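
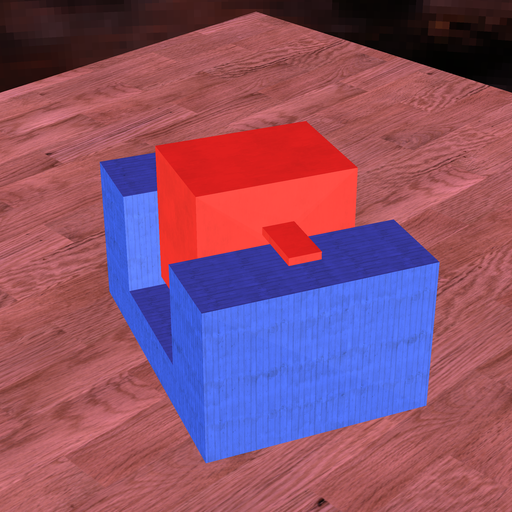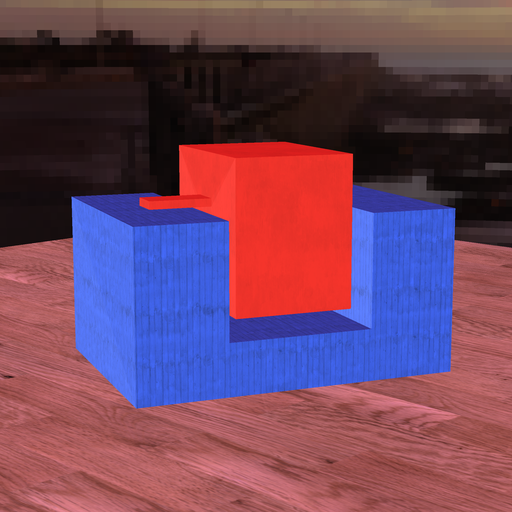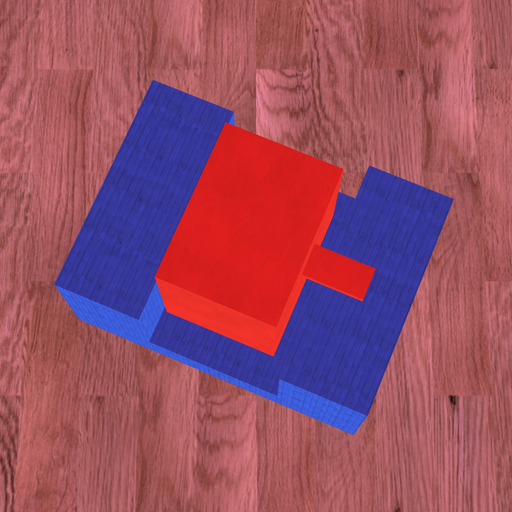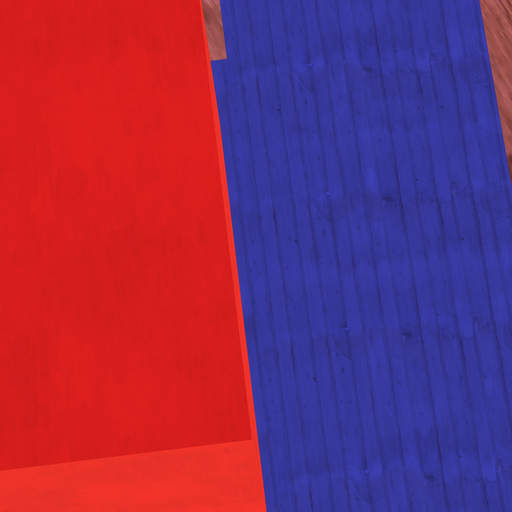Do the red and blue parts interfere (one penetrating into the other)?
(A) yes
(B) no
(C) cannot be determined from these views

(B) no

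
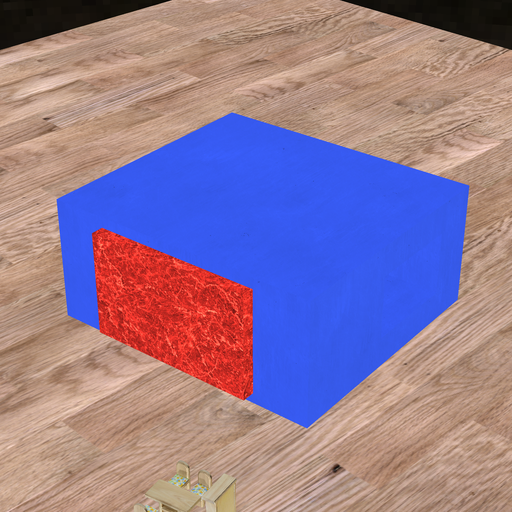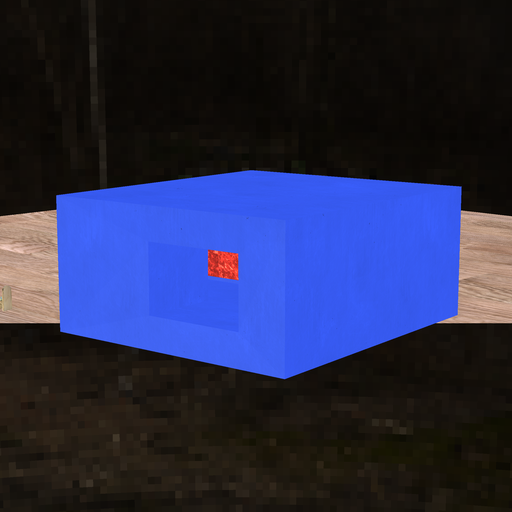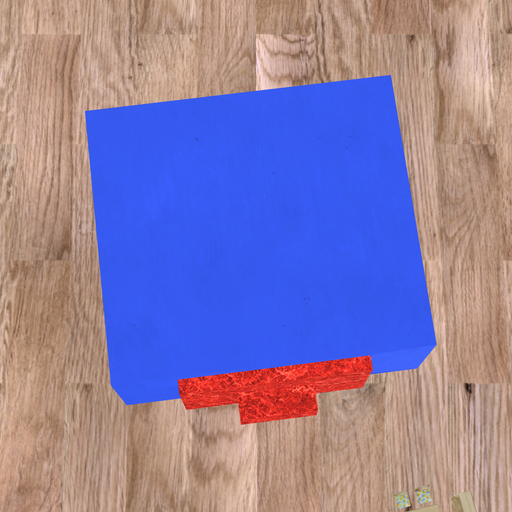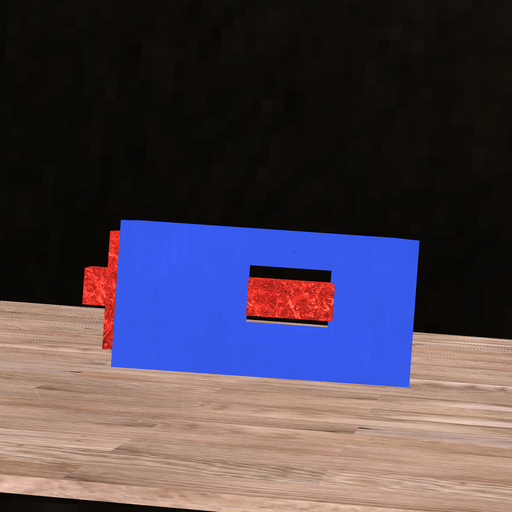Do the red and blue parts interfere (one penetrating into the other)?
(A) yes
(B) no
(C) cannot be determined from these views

(A) yes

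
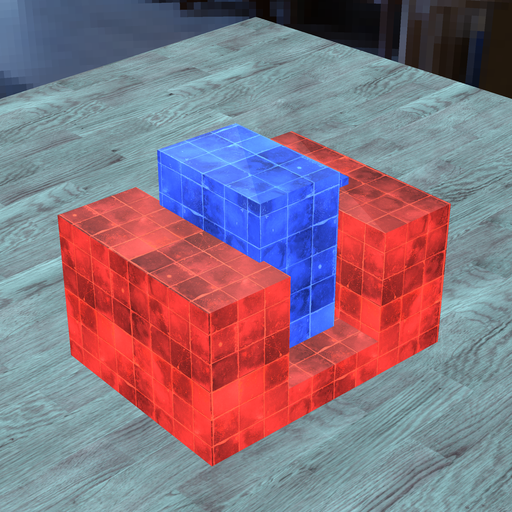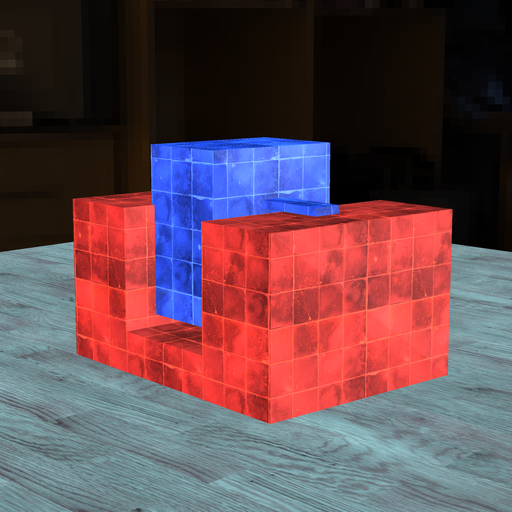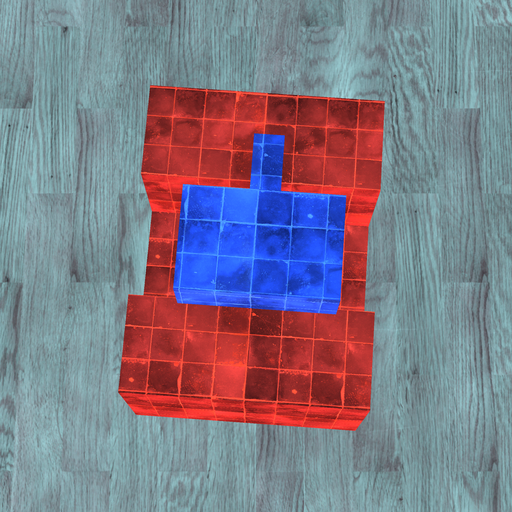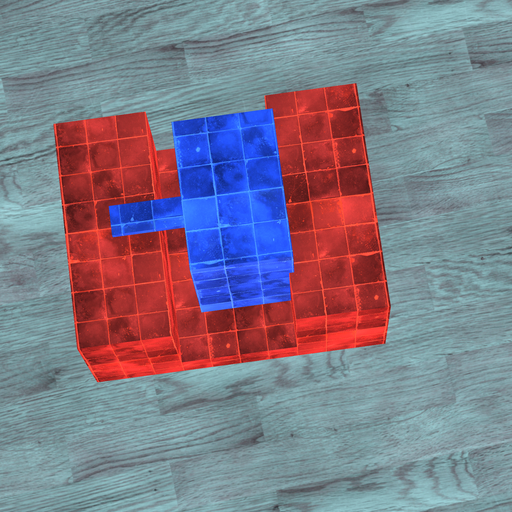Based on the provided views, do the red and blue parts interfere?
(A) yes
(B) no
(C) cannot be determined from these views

(A) yes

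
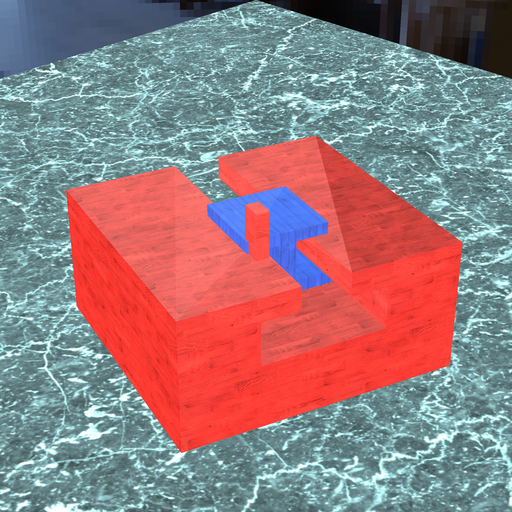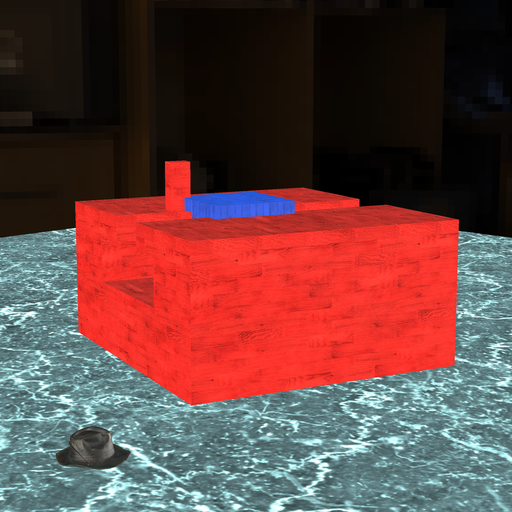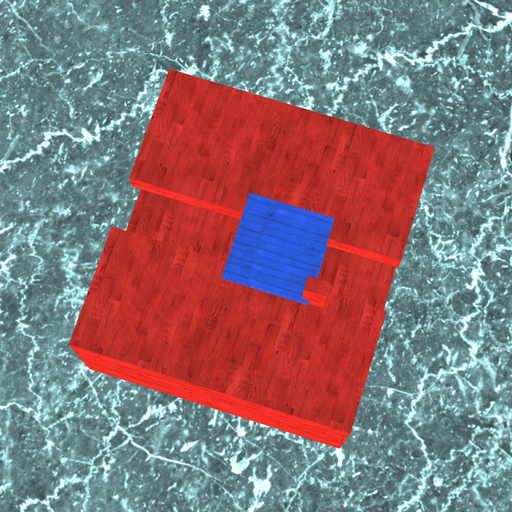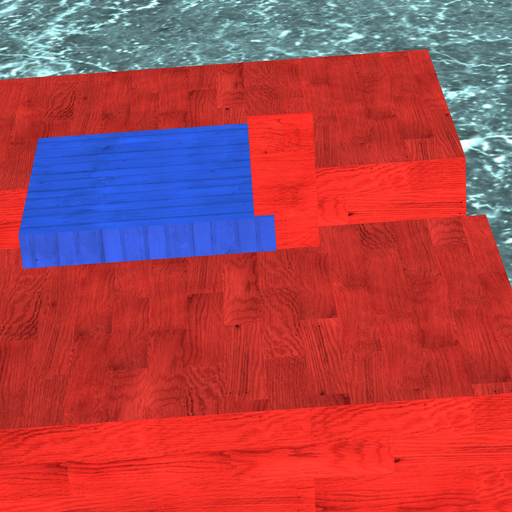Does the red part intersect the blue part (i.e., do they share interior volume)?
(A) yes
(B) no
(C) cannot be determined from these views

(A) yes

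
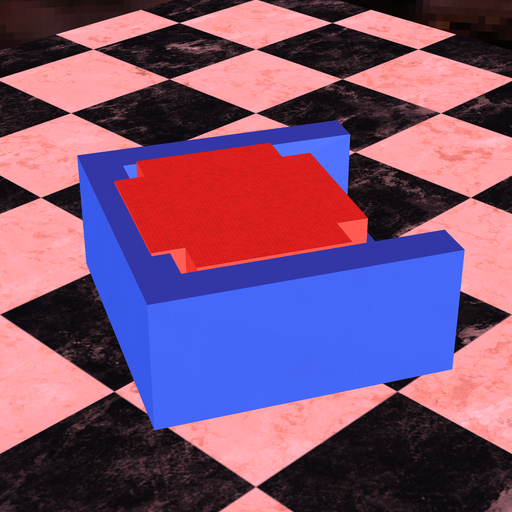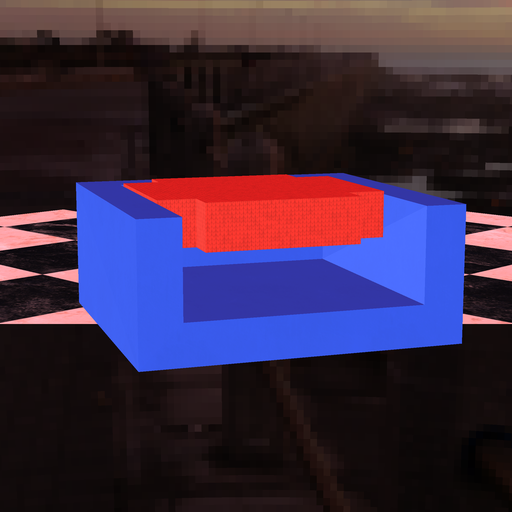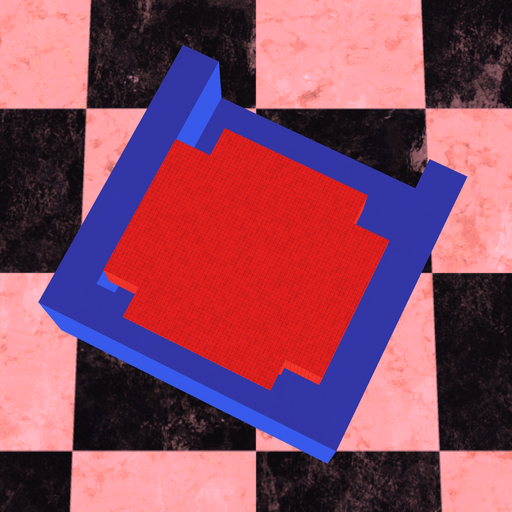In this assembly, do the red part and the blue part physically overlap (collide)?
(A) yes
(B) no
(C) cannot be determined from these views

(A) yes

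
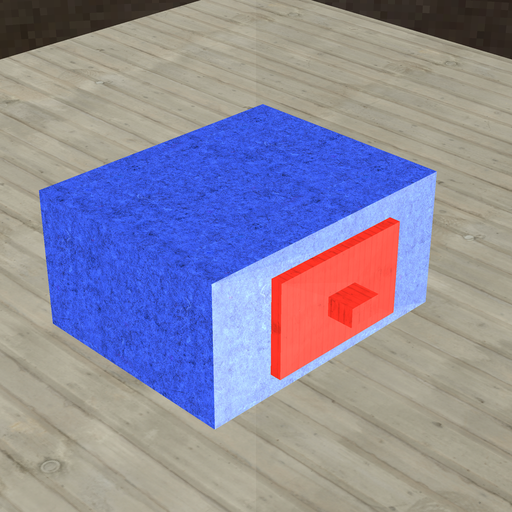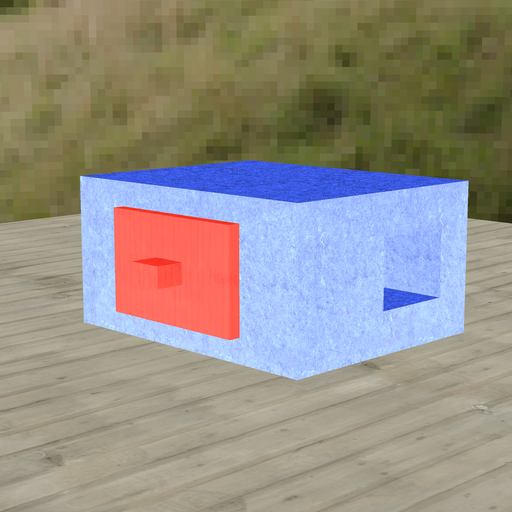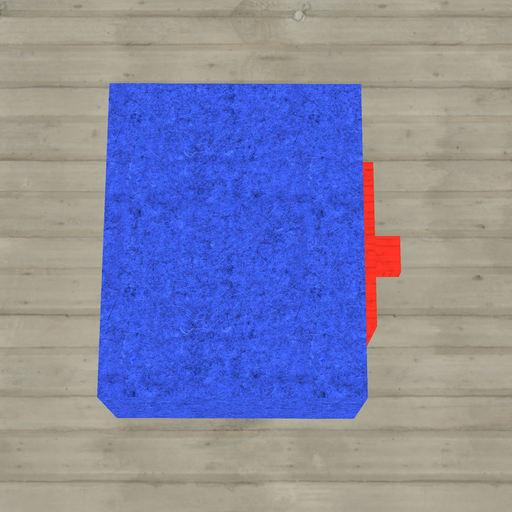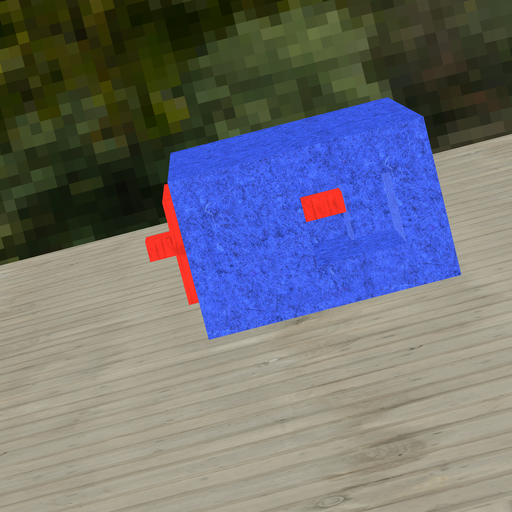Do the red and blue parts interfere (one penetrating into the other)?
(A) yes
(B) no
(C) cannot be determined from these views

(A) yes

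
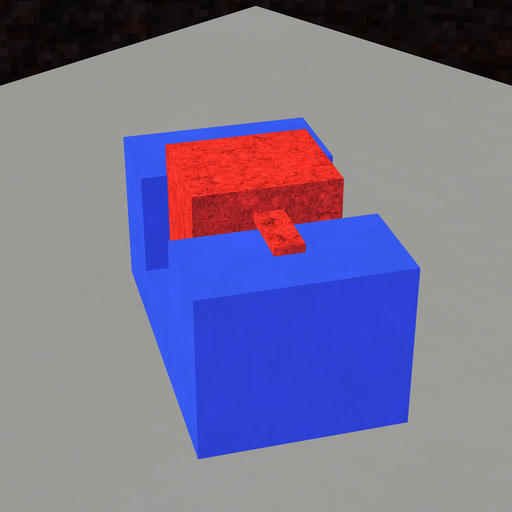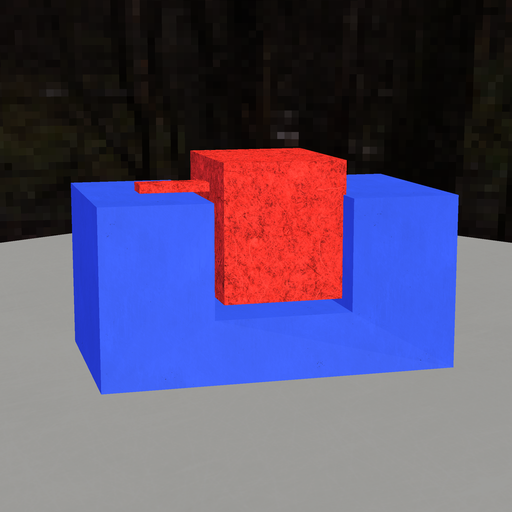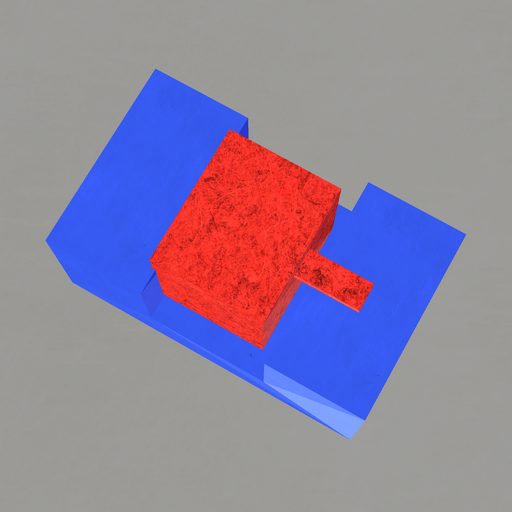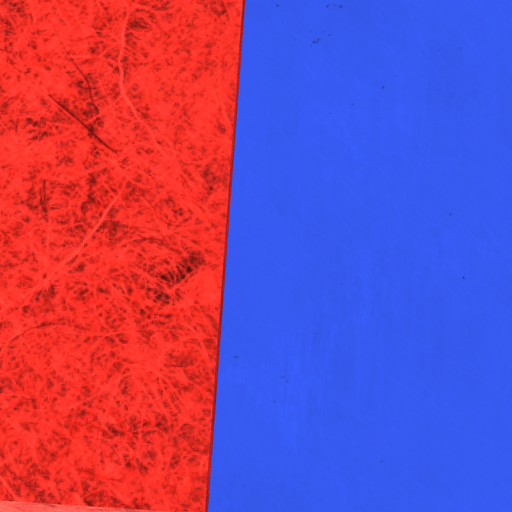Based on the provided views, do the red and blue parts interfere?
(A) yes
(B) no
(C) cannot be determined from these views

(A) yes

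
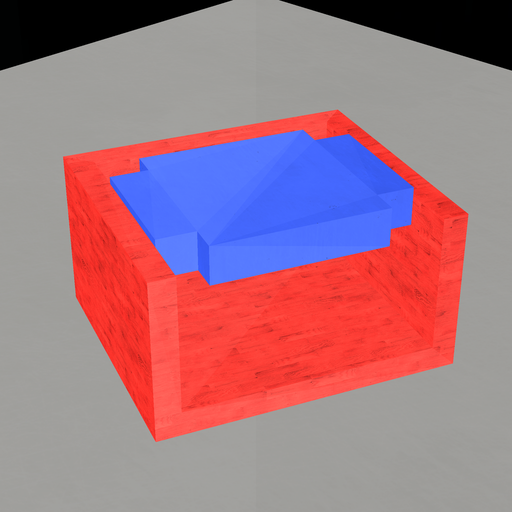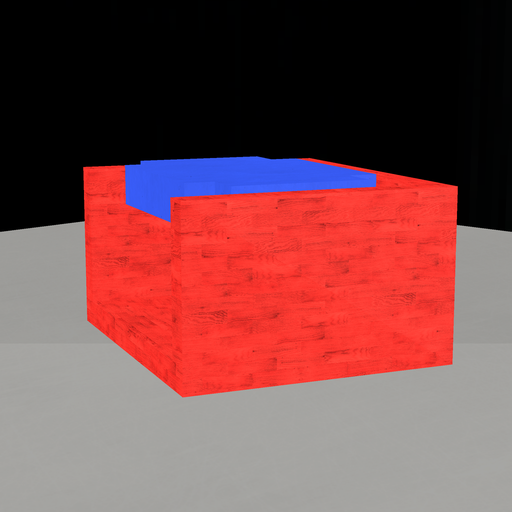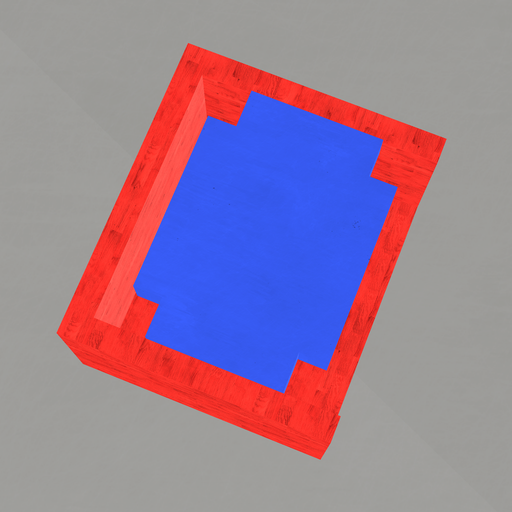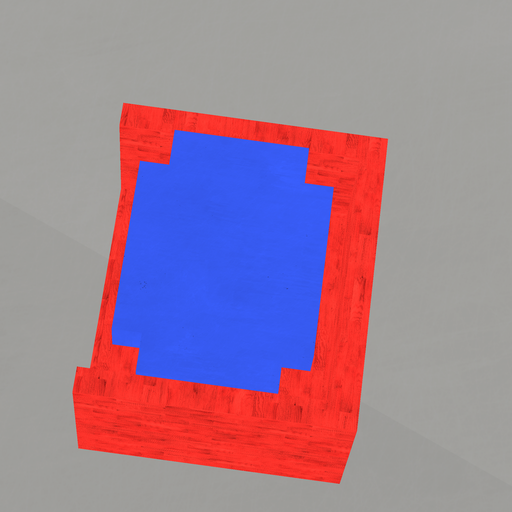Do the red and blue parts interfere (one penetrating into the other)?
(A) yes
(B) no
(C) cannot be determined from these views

(B) no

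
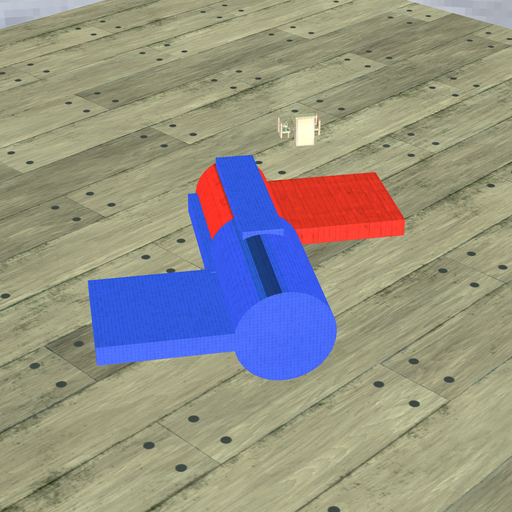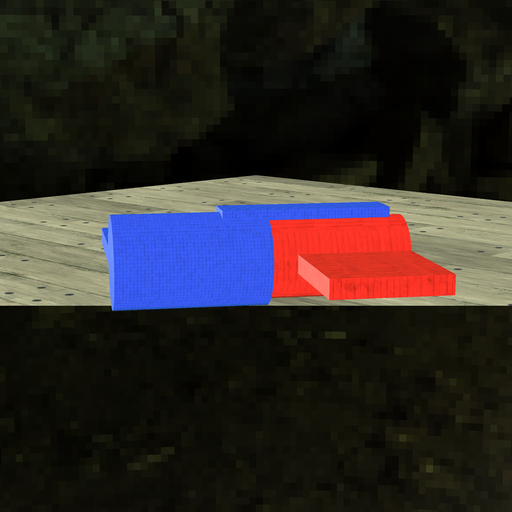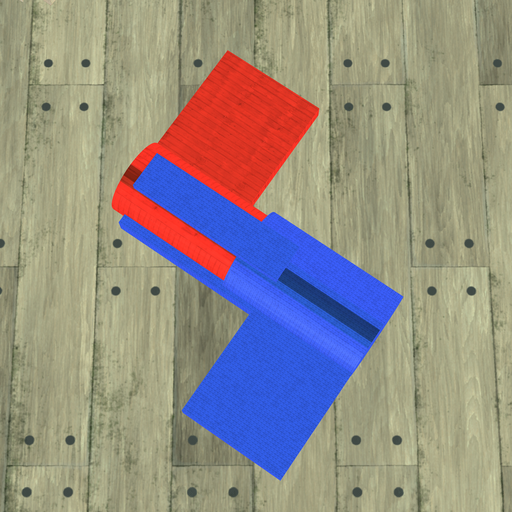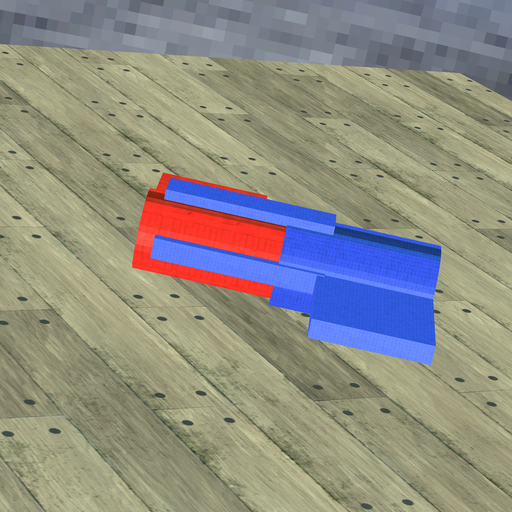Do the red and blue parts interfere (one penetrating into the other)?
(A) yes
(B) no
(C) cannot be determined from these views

(A) yes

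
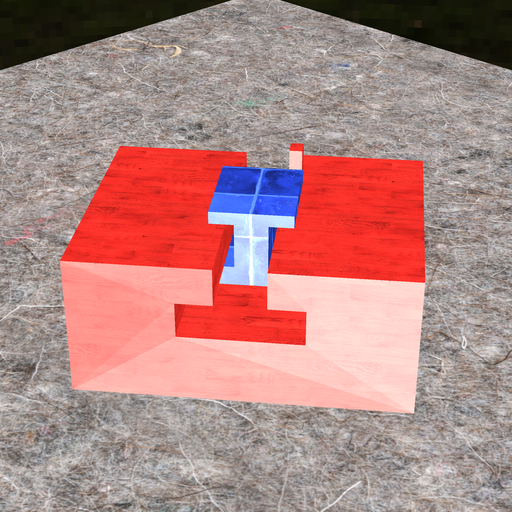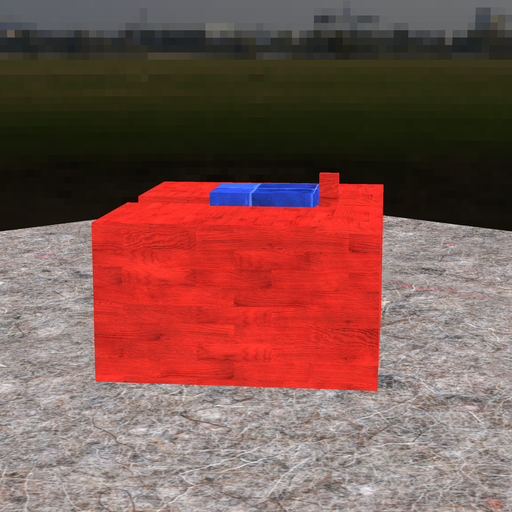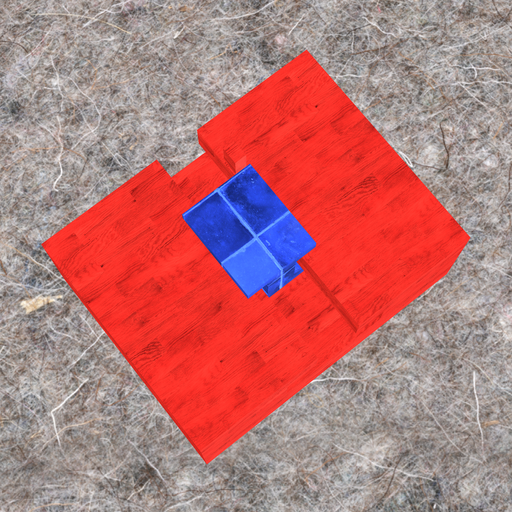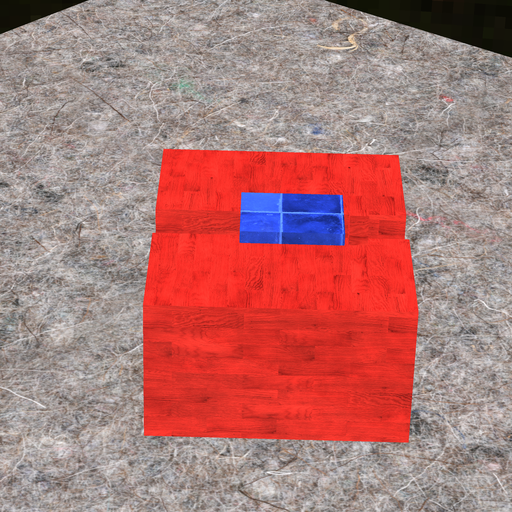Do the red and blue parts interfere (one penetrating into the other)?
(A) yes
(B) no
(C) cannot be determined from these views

(B) no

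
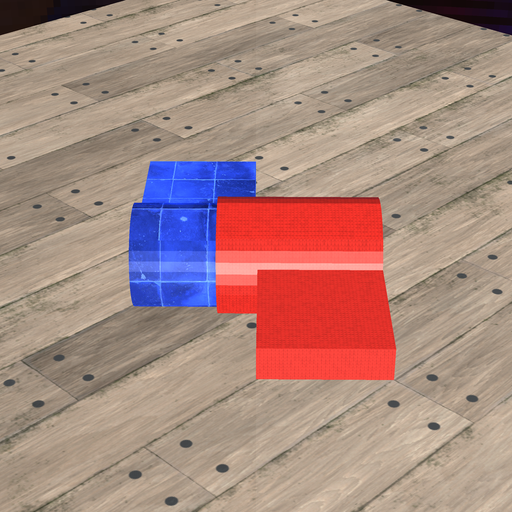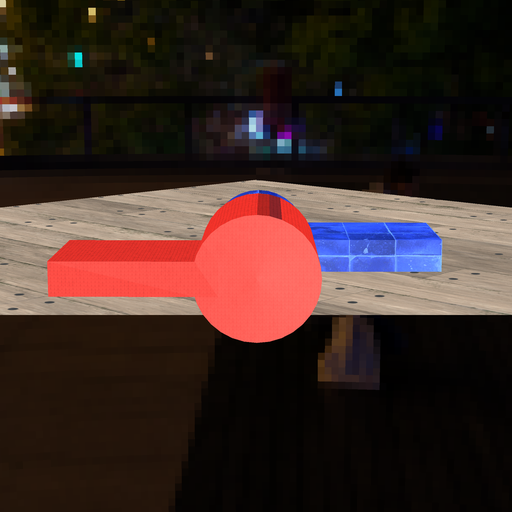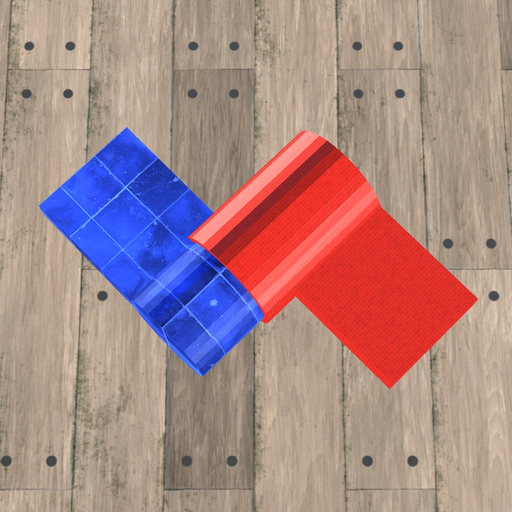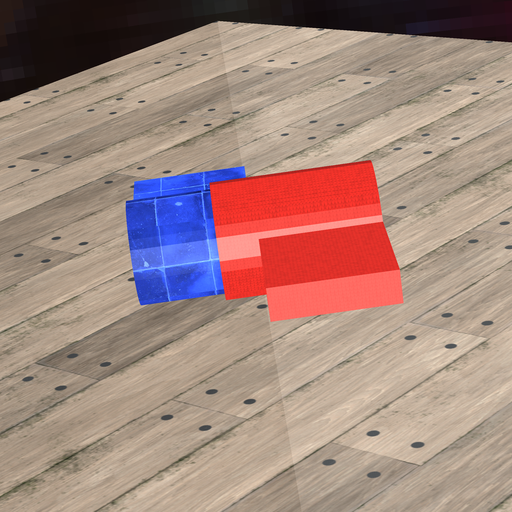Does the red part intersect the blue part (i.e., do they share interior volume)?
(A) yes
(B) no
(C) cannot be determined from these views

(A) yes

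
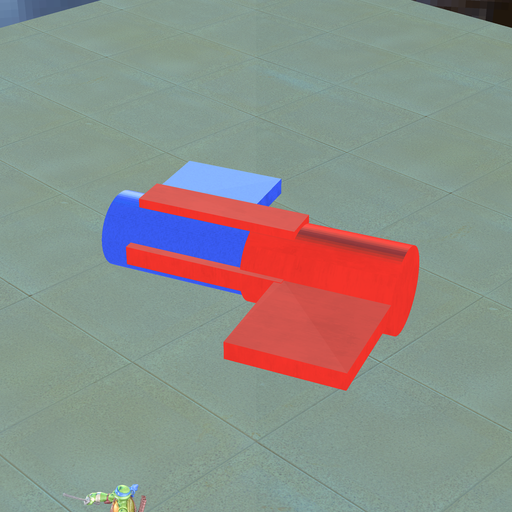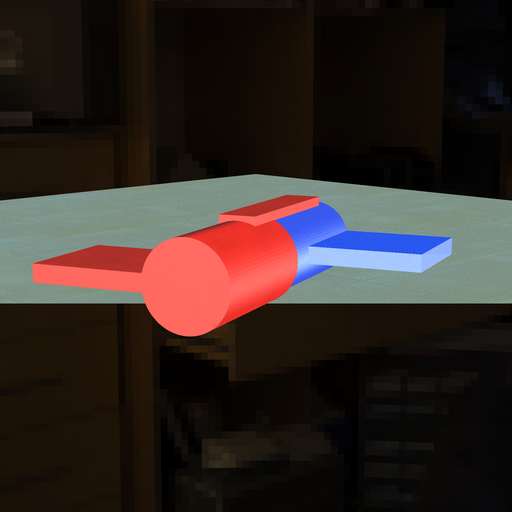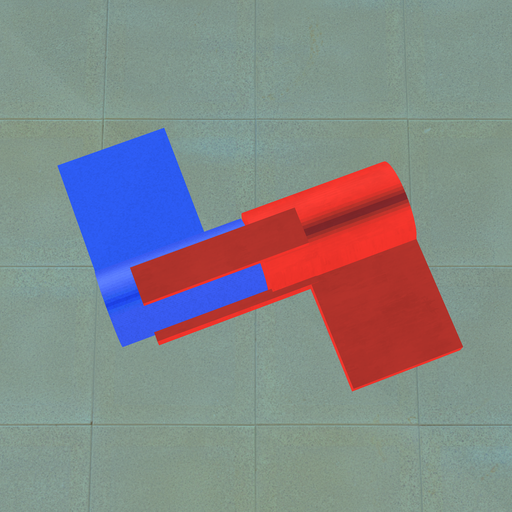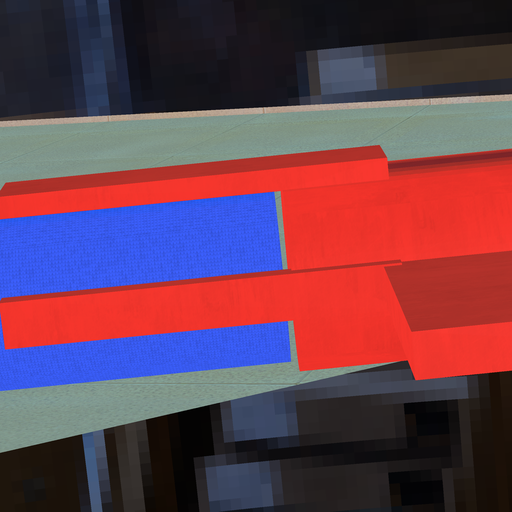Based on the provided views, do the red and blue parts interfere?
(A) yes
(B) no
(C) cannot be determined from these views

(B) no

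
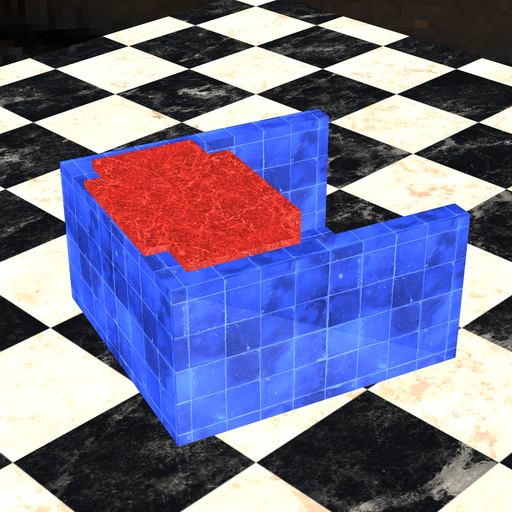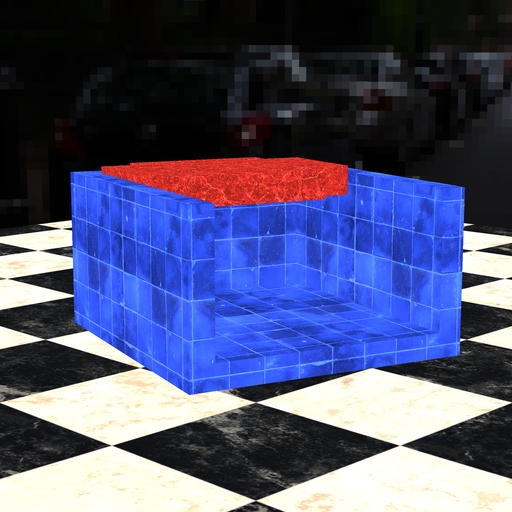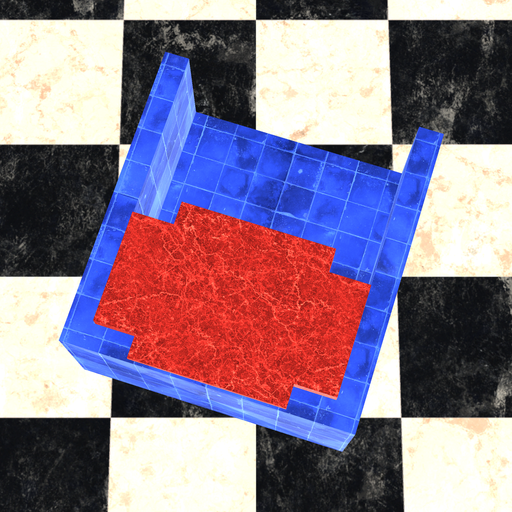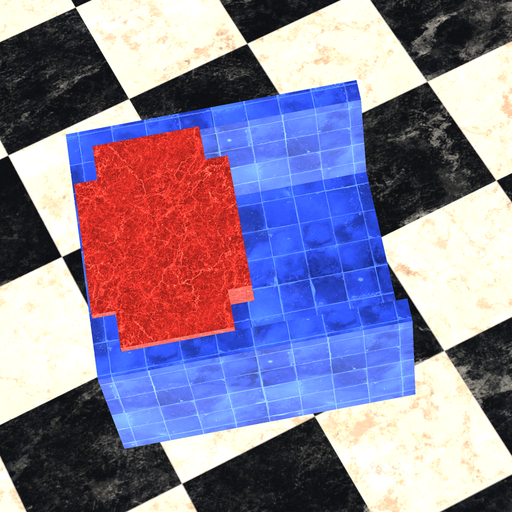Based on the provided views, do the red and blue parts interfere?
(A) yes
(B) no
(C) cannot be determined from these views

(A) yes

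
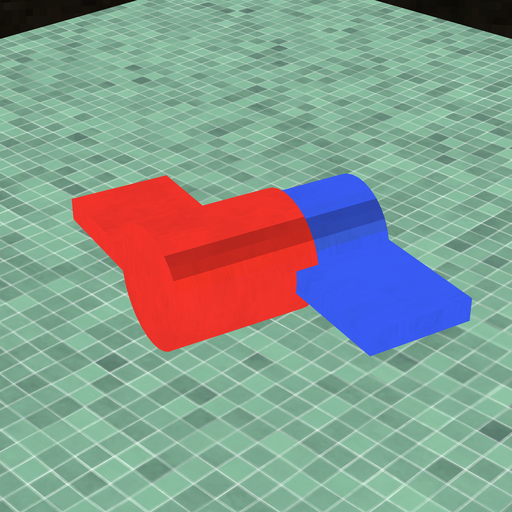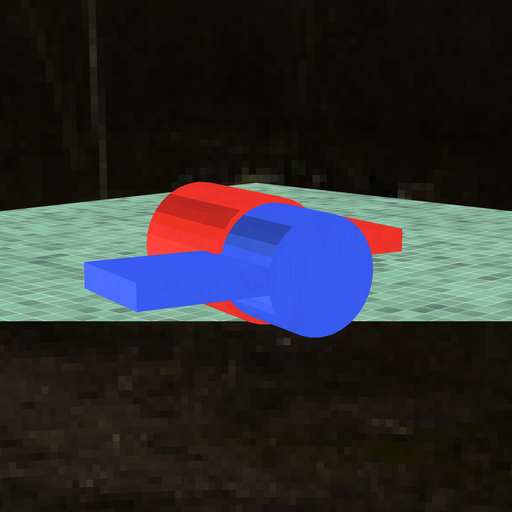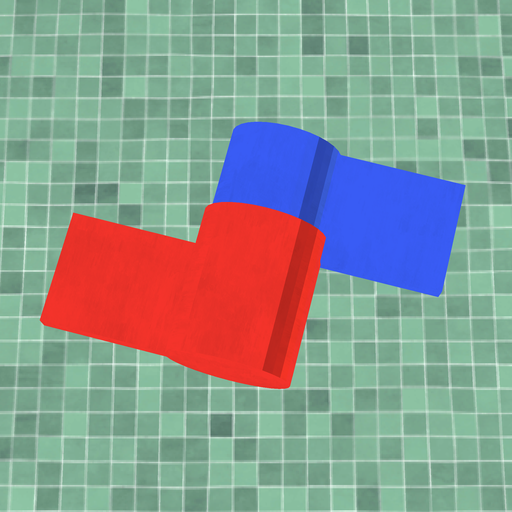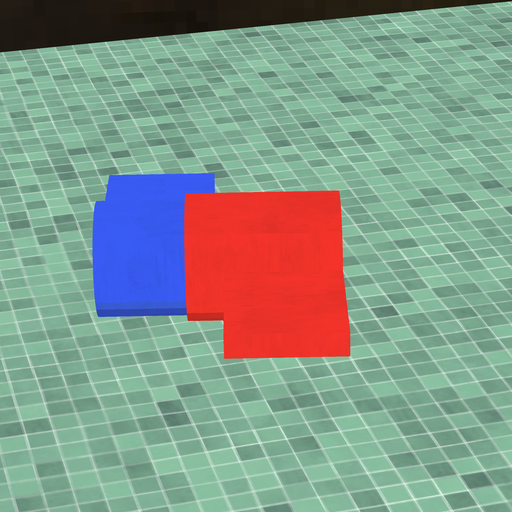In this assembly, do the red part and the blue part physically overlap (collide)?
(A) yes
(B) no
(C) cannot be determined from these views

(A) yes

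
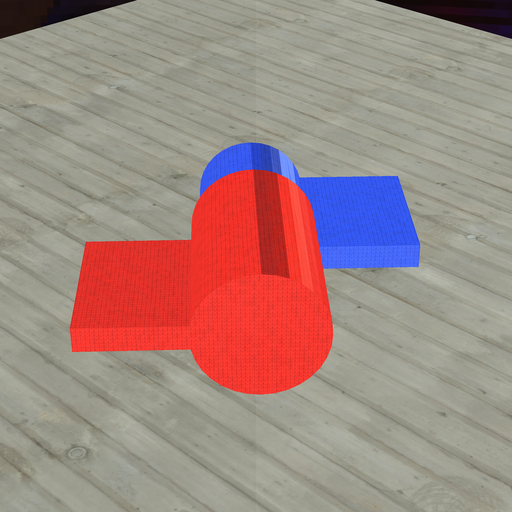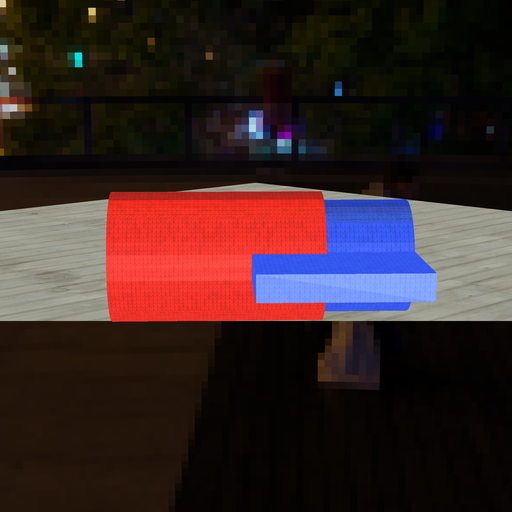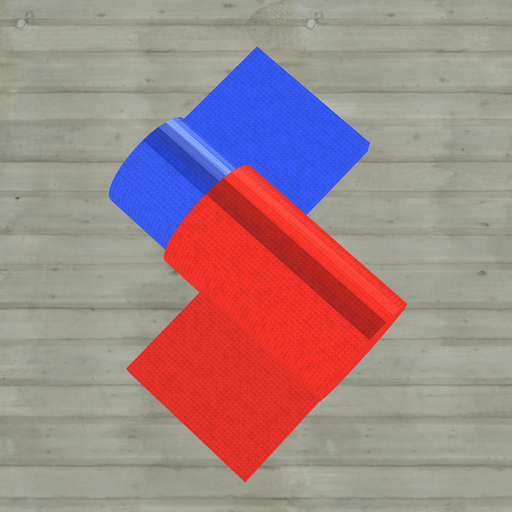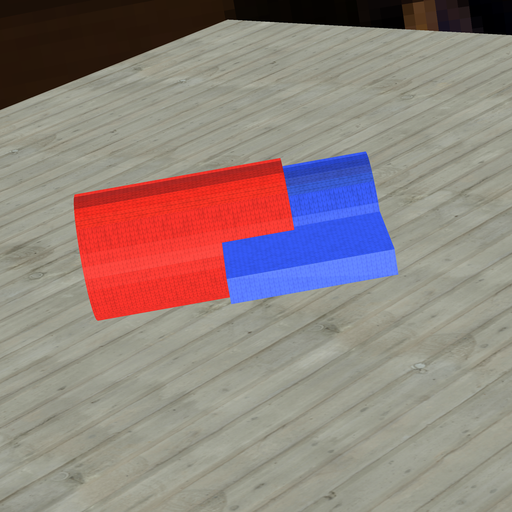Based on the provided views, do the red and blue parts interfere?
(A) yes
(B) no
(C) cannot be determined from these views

(A) yes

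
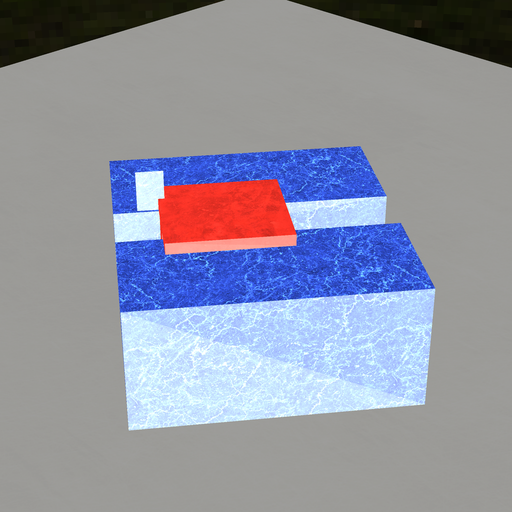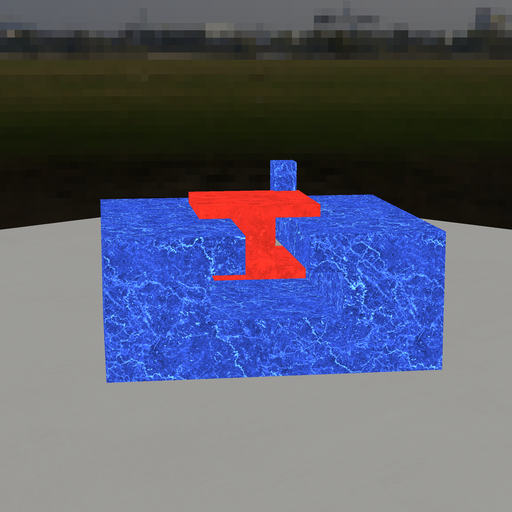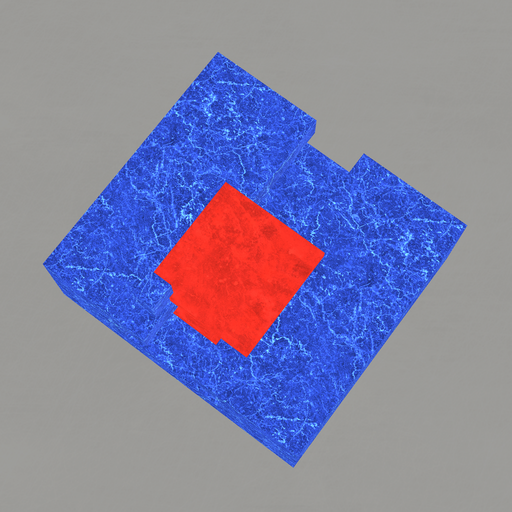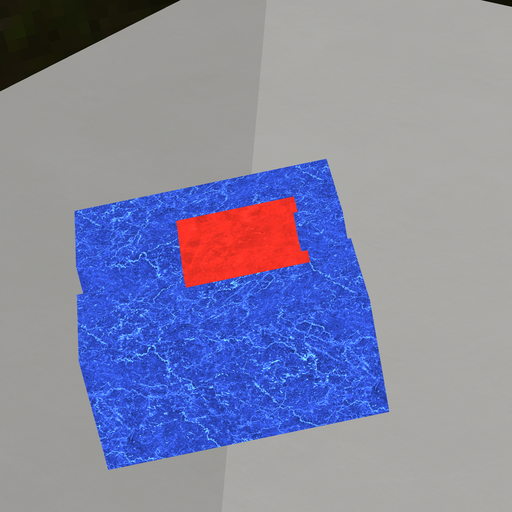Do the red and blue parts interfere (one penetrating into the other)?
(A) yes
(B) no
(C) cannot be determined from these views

(A) yes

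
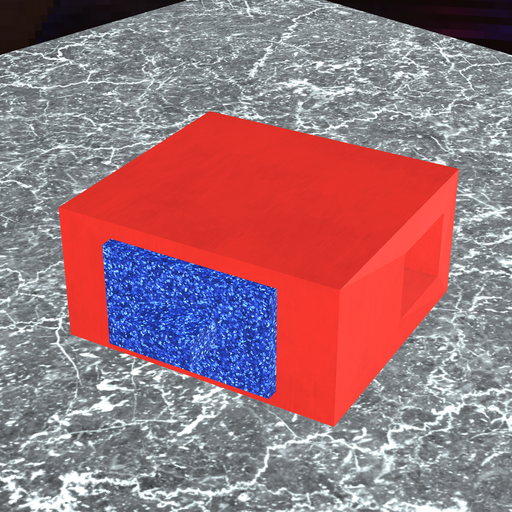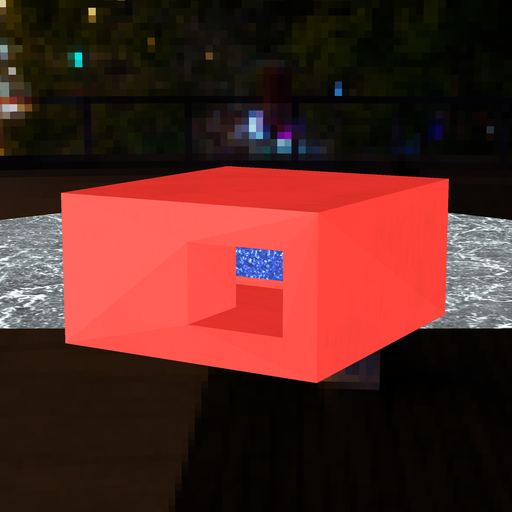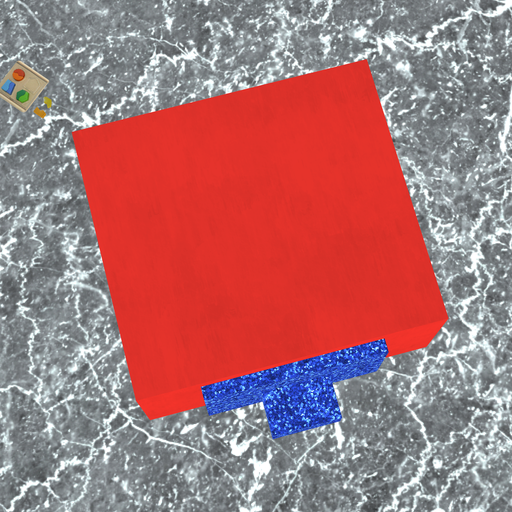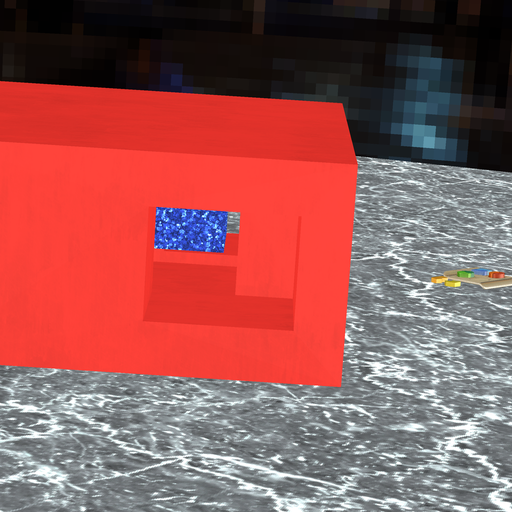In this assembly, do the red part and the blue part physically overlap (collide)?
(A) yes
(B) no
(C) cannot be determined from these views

(B) no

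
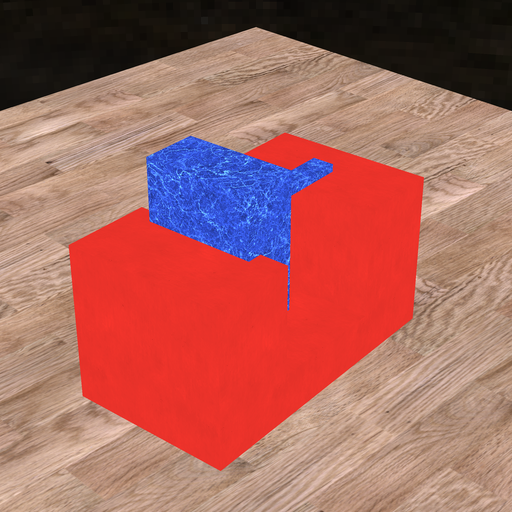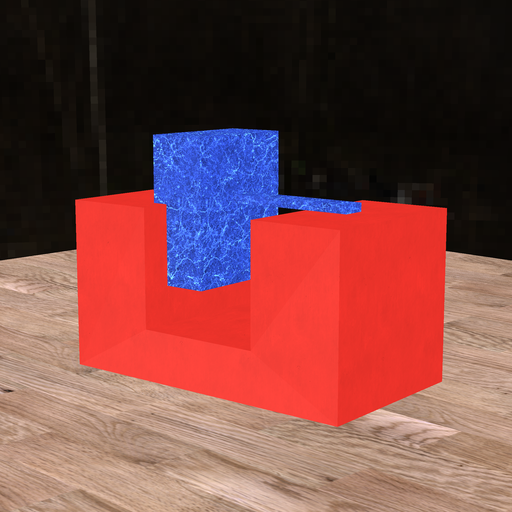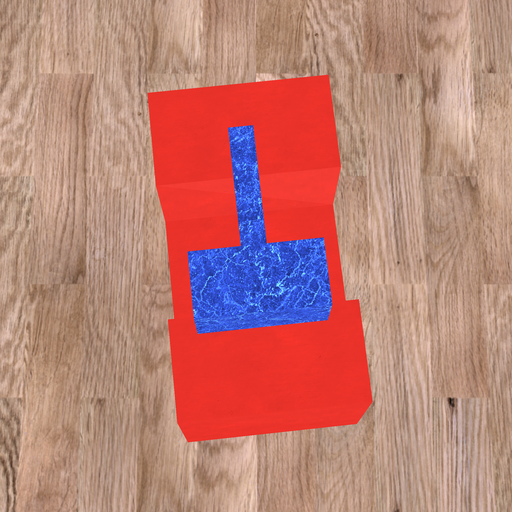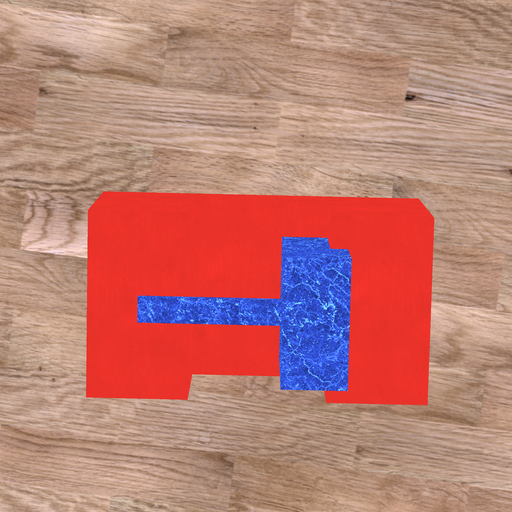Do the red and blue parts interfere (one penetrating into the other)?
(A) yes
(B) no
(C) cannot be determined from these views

(A) yes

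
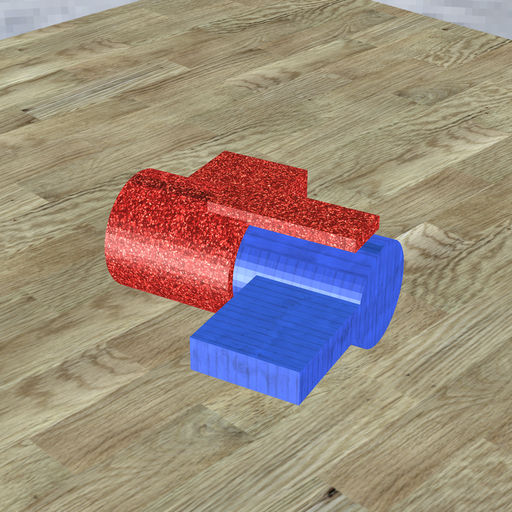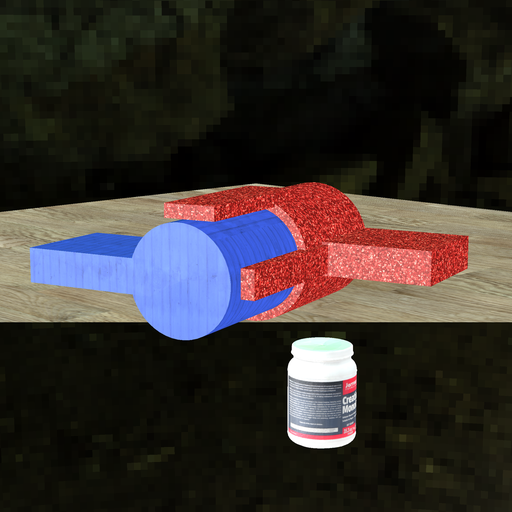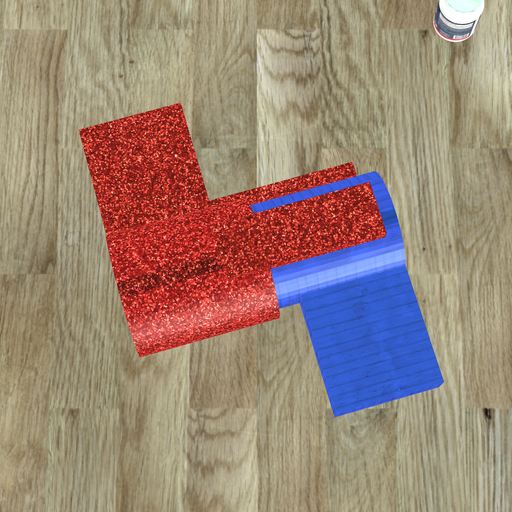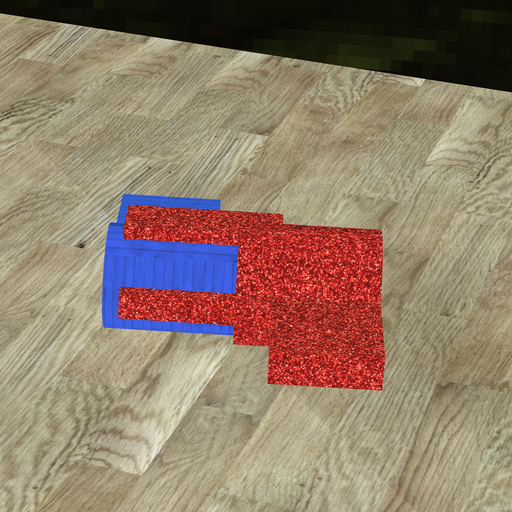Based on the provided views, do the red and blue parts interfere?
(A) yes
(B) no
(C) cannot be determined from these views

(A) yes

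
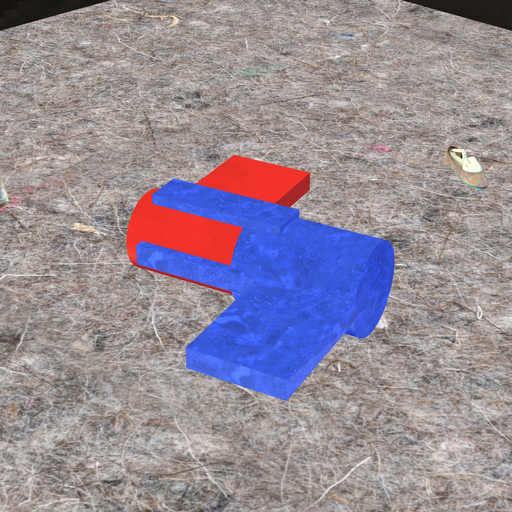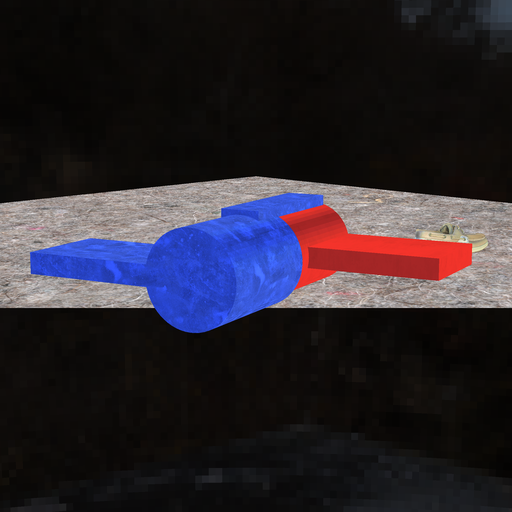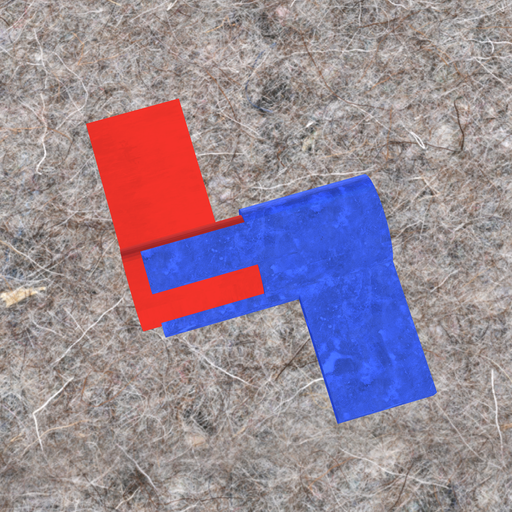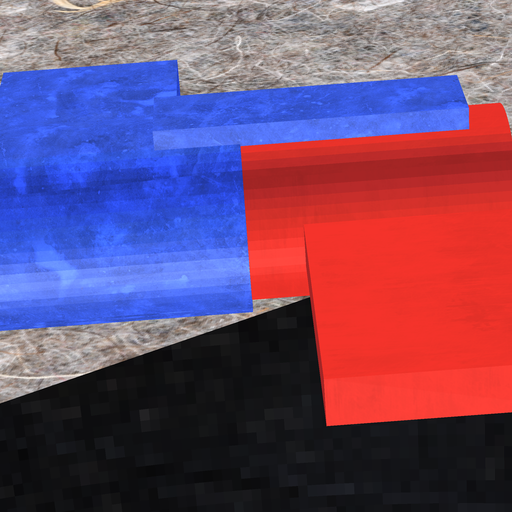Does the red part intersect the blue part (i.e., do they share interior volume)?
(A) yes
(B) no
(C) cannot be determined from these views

(A) yes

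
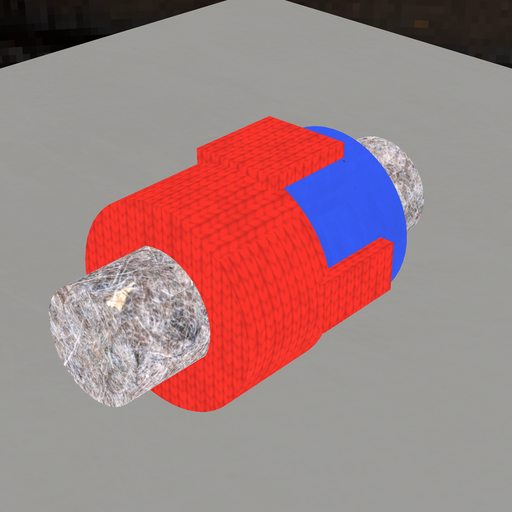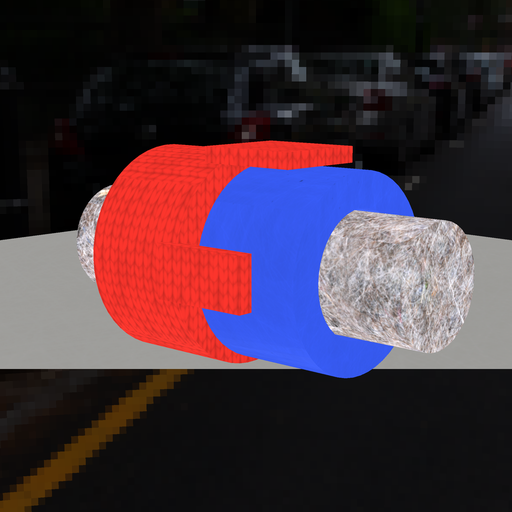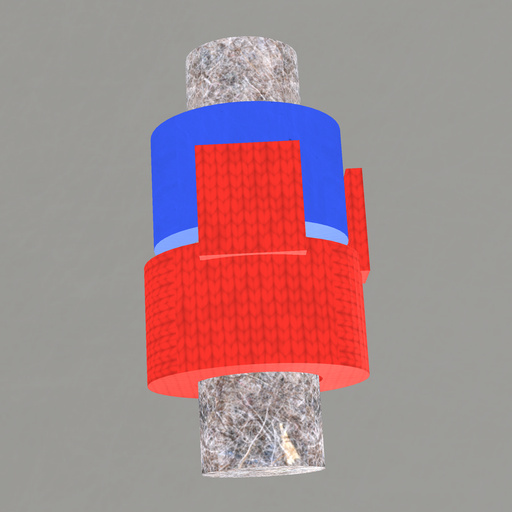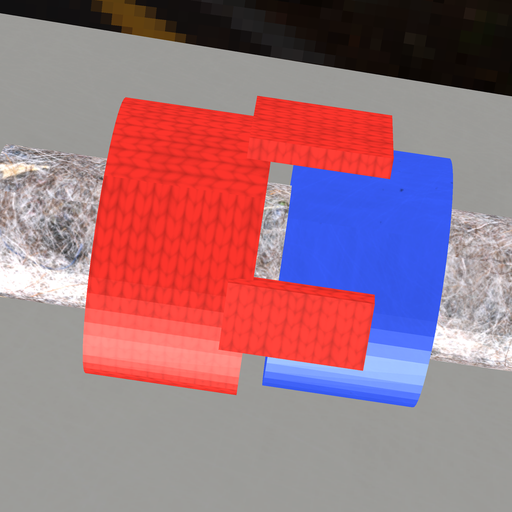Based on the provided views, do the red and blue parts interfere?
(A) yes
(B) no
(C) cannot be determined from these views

(B) no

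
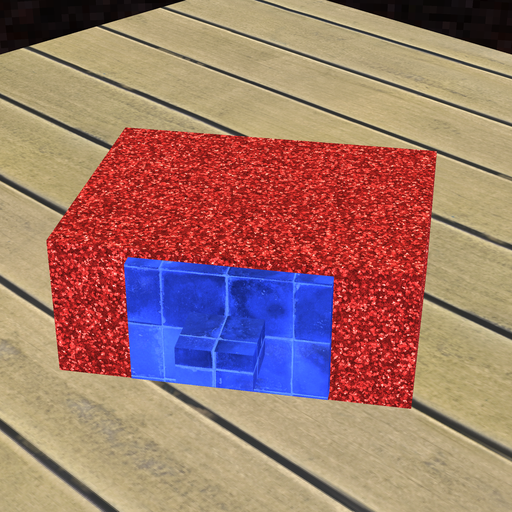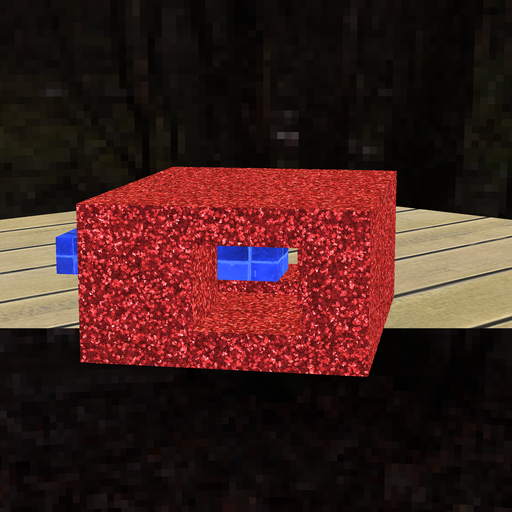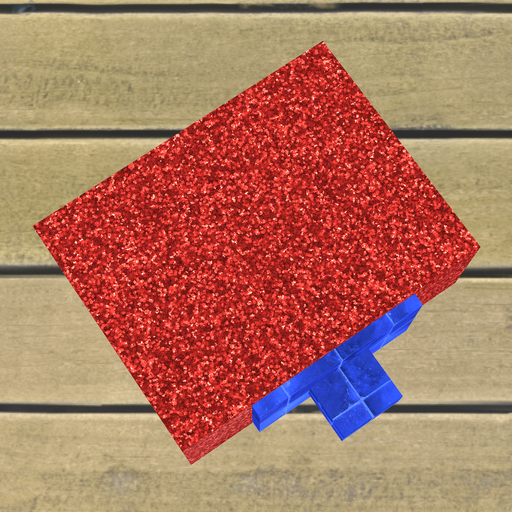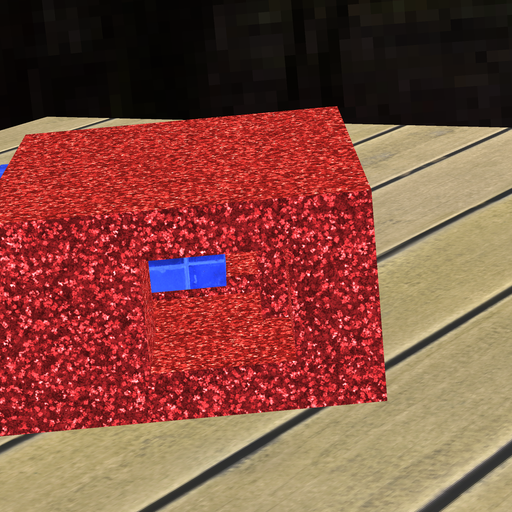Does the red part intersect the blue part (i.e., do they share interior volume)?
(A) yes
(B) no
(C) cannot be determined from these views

(B) no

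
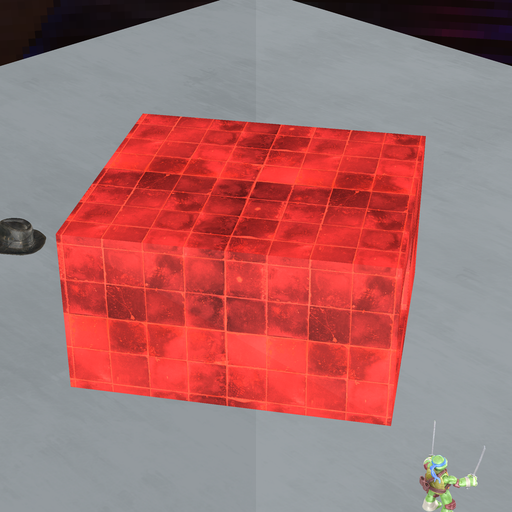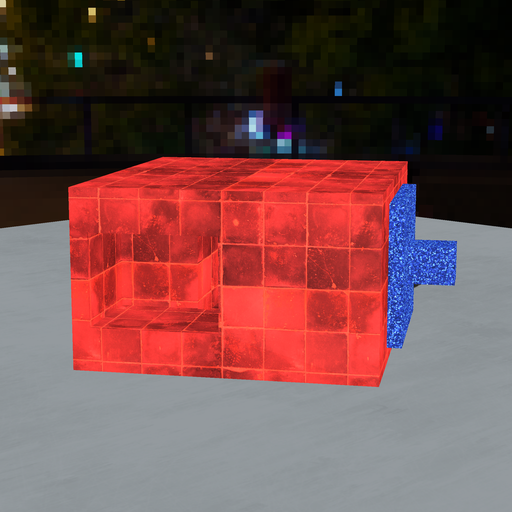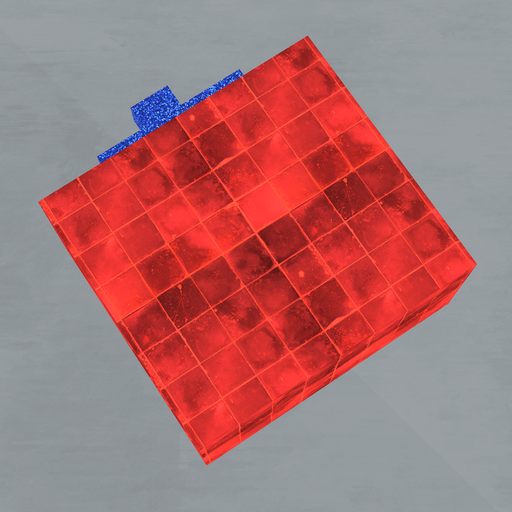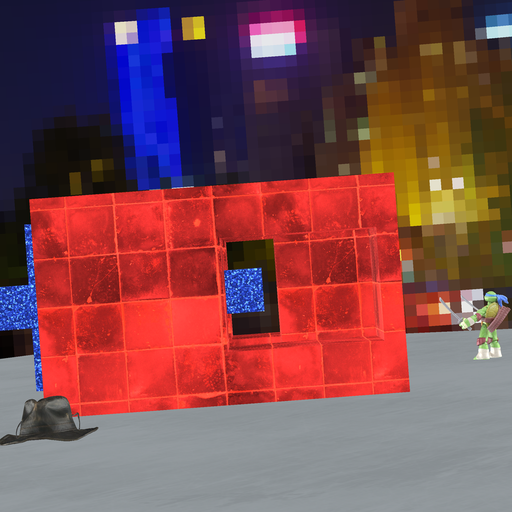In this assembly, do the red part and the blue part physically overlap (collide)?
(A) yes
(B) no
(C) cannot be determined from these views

(B) no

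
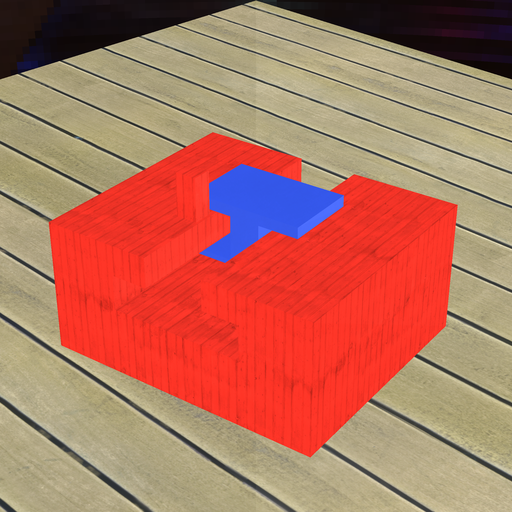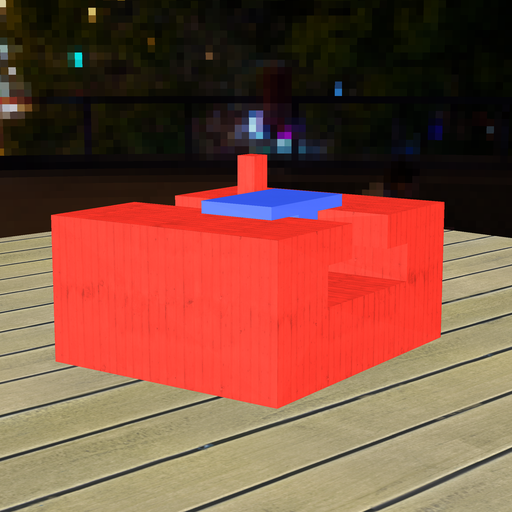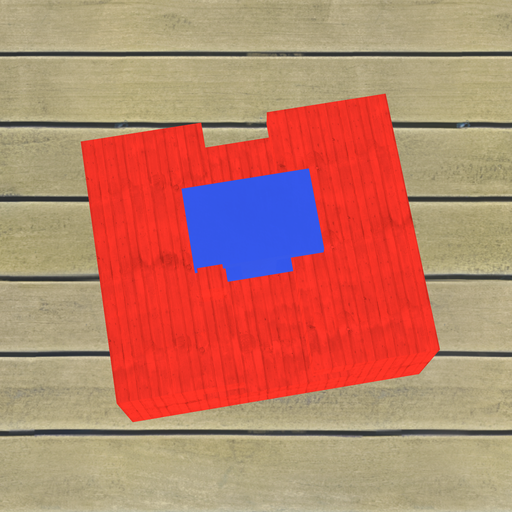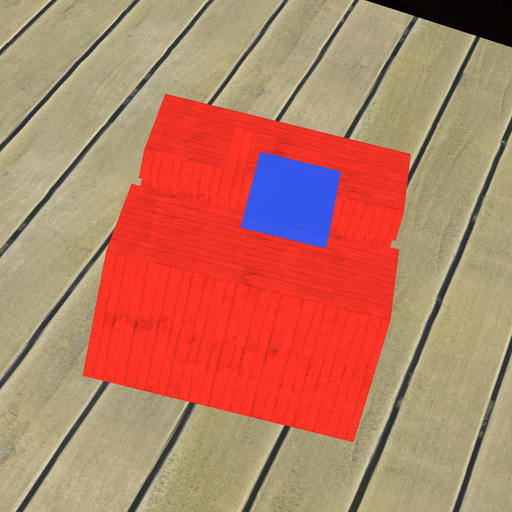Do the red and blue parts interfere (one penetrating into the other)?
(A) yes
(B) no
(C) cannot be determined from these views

(B) no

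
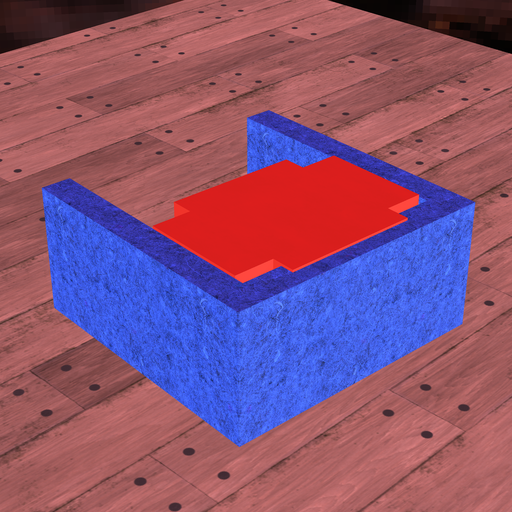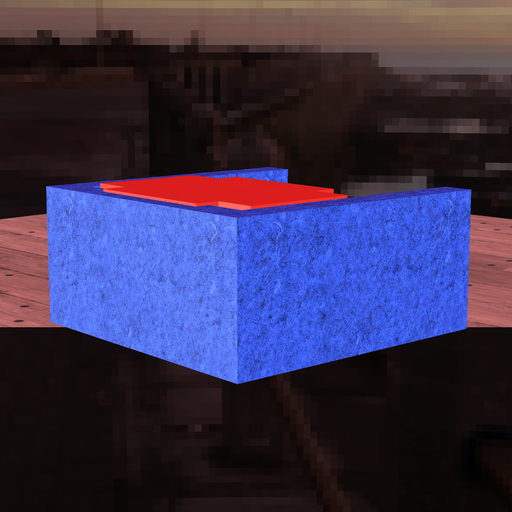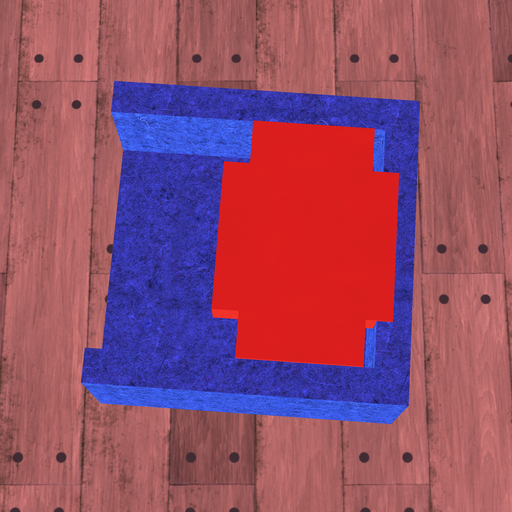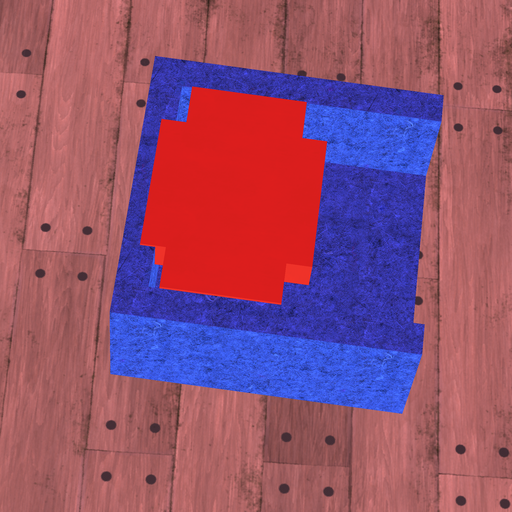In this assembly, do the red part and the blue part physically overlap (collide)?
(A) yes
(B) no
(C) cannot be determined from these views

(A) yes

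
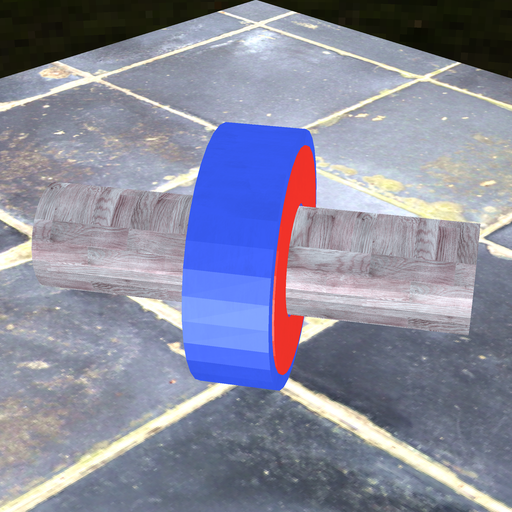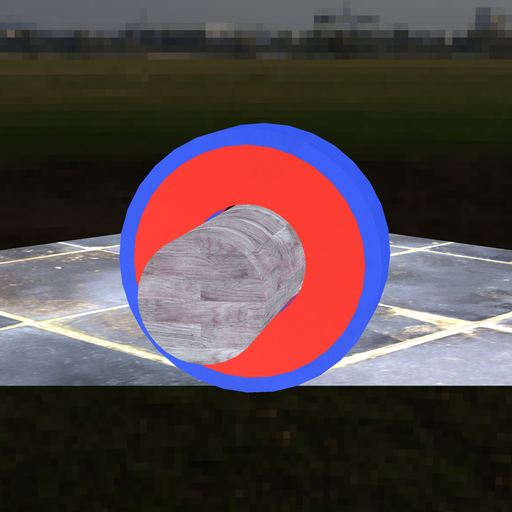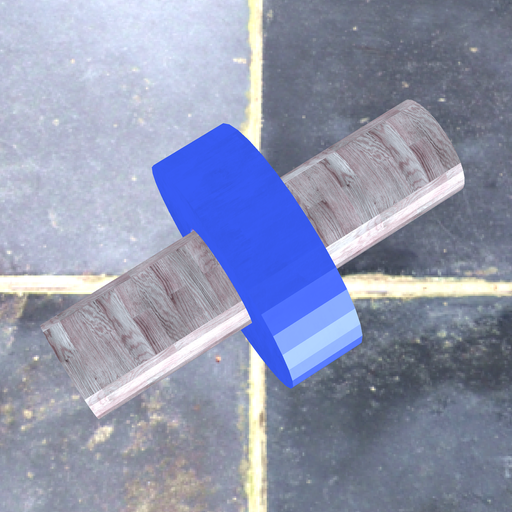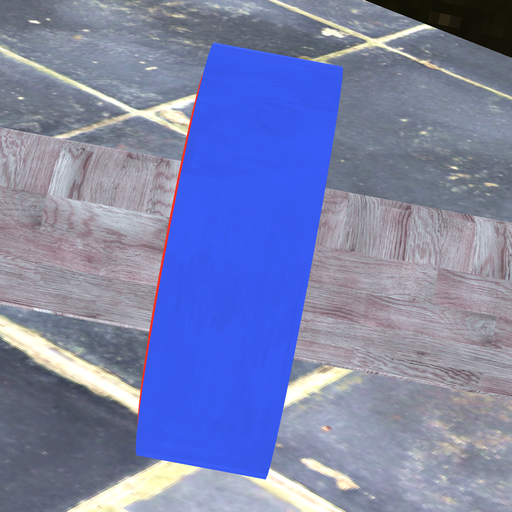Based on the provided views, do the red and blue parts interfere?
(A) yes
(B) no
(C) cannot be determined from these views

(A) yes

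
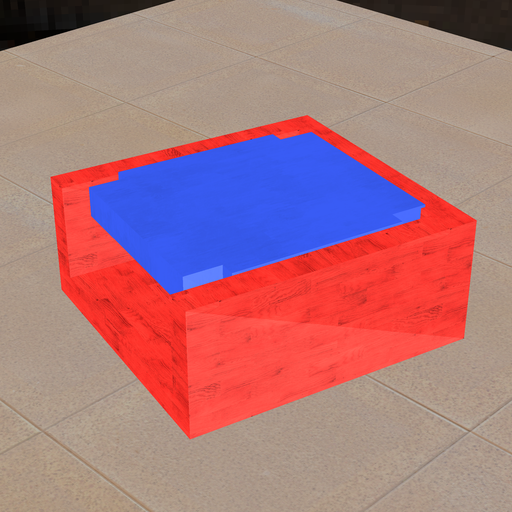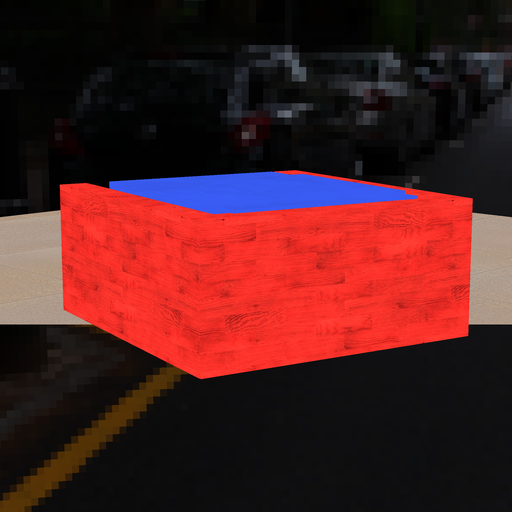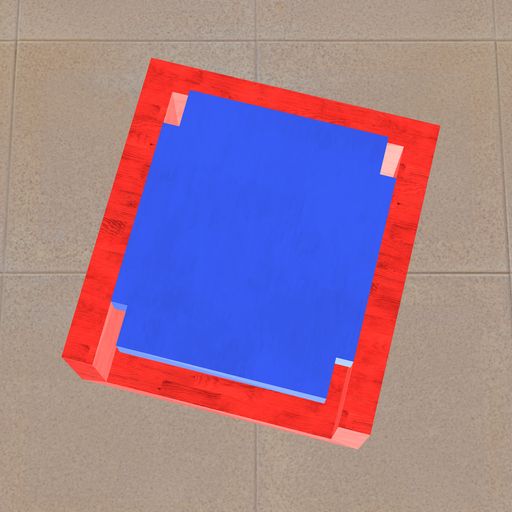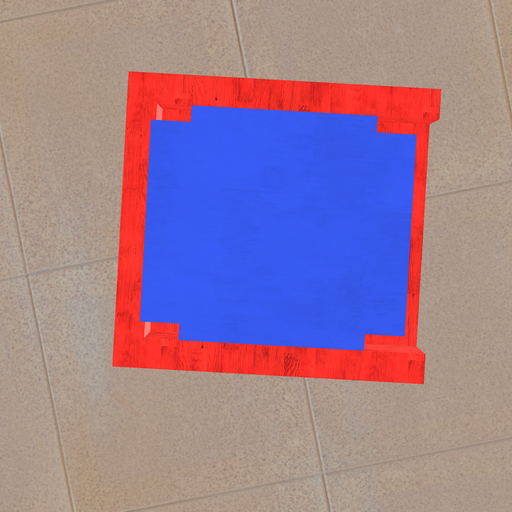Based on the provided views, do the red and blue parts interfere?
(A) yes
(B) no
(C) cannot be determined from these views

(A) yes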